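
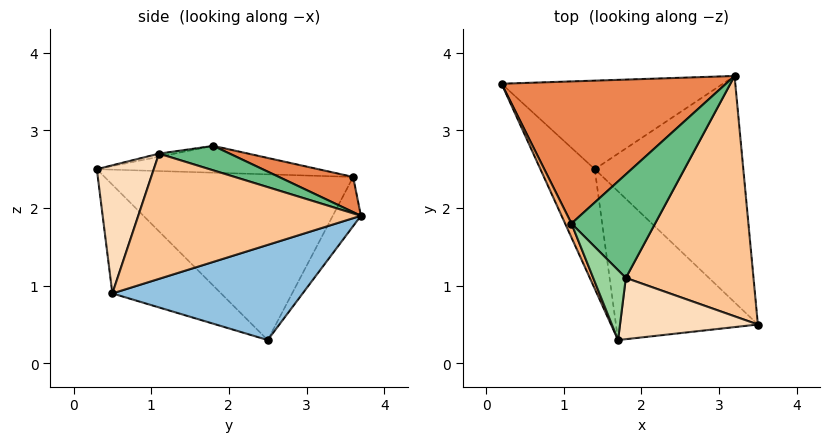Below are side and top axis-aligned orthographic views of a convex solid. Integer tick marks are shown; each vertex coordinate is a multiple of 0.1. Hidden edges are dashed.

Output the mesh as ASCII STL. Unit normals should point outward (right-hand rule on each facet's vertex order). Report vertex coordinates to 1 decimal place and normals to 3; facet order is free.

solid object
 facet normal -0.114 0.852 -0.511
  outer loop
   vertex 1.4 2.5 0.3
   vertex 0.2 3.6 2.4
   vertex 3.2 3.7 1.9
  endloop
 endfacet
 facet normal 0.515 0.299 -0.803
  outer loop
   vertex 1.4 2.5 0.3
   vertex 3.2 3.7 1.9
   vertex 3.5 0.5 0.9
  endloop
 endfacet
 facet normal -0.869 -0.404 -0.285
  outer loop
   vertex 1.7 0.3 2.5
   vertex 0.2 3.6 2.4
   vertex 1.4 2.5 0.3
  endloop
 endfacet
 facet normal -0.457 -0.659 -0.597
  outer loop
   vertex 1.7 0.3 2.5
   vertex 1.4 2.5 0.3
   vertex 3.5 0.5 0.9
  endloop
 endfacet
 facet normal 0.148 0.285 0.947
  outer loop
   vertex 1.1 1.8 2.8
   vertex 3.2 3.7 1.9
   vertex 0.2 3.6 2.4
  endloop
 endfacet
 facet normal -0.892 -0.399 0.211
  outer loop
   vertex 1.1 1.8 2.8
   vertex 0.2 3.6 2.4
   vertex 1.7 0.3 2.5
  endloop
 endfacet
 facet normal 0.692 -0.156 0.705
  outer loop
   vertex 1.8 1.1 2.7
   vertex 3.5 0.5 0.9
   vertex 3.2 3.7 1.9
  endloop
 endfacet
 facet normal 0.658 -0.259 0.707
  outer loop
   vertex 1.8 1.1 2.7
   vertex 1.7 0.3 2.5
   vertex 3.5 0.5 0.9
  endloop
 endfacet
 facet normal 0.278 0.142 0.950
  outer loop
   vertex 1.8 1.1 2.7
   vertex 3.2 3.7 1.9
   vertex 1.1 1.8 2.8
  endloop
 endfacet
 facet normal -0.092 -0.231 0.969
  outer loop
   vertex 1.8 1.1 2.7
   vertex 1.1 1.8 2.8
   vertex 1.7 0.3 2.5
  endloop
 endfacet
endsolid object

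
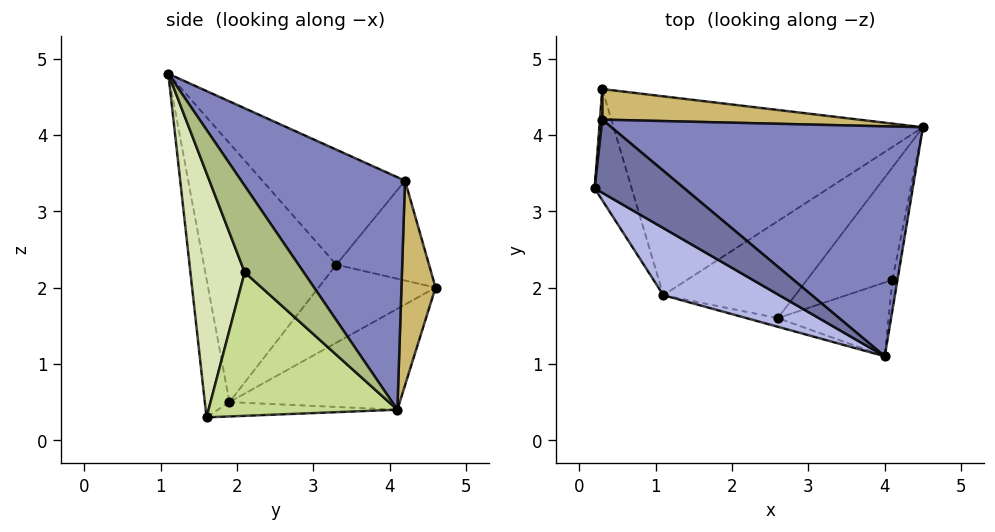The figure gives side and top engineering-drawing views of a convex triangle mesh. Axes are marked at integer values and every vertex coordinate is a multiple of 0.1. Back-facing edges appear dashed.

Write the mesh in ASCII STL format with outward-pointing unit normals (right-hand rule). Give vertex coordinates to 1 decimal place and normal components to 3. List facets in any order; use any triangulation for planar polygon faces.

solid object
 facet normal -0.657 -0.553 0.512
  outer loop
   vertex 0.3 4.2 3.4
   vertex 0.2 3.3 2.3
   vertex 4.0 1.1 4.8
  endloop
 endfacet
 facet normal 0.407 0.732 0.546
  outer loop
   vertex 0.3 4.2 3.4
   vertex 4.0 1.1 4.8
   vertex 4.5 4.1 0.4
  endloop
 endfacet
 facet normal -0.107 0.121 -0.987
  outer loop
   vertex 1.1 1.9 0.5
   vertex 4.5 4.1 0.4
   vertex 2.6 1.6 0.3
  endloop
 endfacet
 facet normal -0.610 -0.744 0.273
  outer loop
   vertex 1.1 1.9 0.5
   vertex 4.0 1.1 4.8
   vertex 0.2 3.3 2.3
  endloop
 endfacet
 facet normal -0.202 -0.978 -0.046
  outer loop
   vertex 1.1 1.9 0.5
   vertex 2.6 1.6 0.3
   vertex 4.0 1.1 4.8
  endloop
 endfacet
 facet normal 0.968 -0.245 -0.057
  outer loop
   vertex 4.1 2.1 2.2
   vertex 4.5 4.1 0.4
   vertex 4.0 1.1 4.8
  endloop
 endfacet
 facet normal 0.726 -0.535 -0.433
  outer loop
   vertex 4.1 2.1 2.2
   vertex 2.6 1.6 0.3
   vertex 4.5 4.1 0.4
  endloop
 endfacet
 facet normal 0.594 -0.759 -0.269
  outer loop
   vertex 4.1 2.1 2.2
   vertex 4.0 1.1 4.8
   vertex 2.6 1.6 0.3
  endloop
 endfacet
 facet normal -0.996 0.082 0.023
  outer loop
   vertex 0.3 4.6 2.0
   vertex 0.2 3.3 2.3
   vertex 0.3 4.2 3.4
  endloop
 endfacet
 facet normal 0.214 0.939 0.268
  outer loop
   vertex 0.3 4.6 2.0
   vertex 0.3 4.2 3.4
   vertex 4.5 4.1 0.4
  endloop
 endfacet
 facet normal -0.903 -0.029 -0.429
  outer loop
   vertex 0.3 4.6 2.0
   vertex 1.1 1.9 0.5
   vertex 0.2 3.3 2.3
  endloop
 endfacet
 facet normal -0.284 0.400 -0.871
  outer loop
   vertex 0.3 4.6 2.0
   vertex 4.5 4.1 0.4
   vertex 1.1 1.9 0.5
  endloop
 endfacet
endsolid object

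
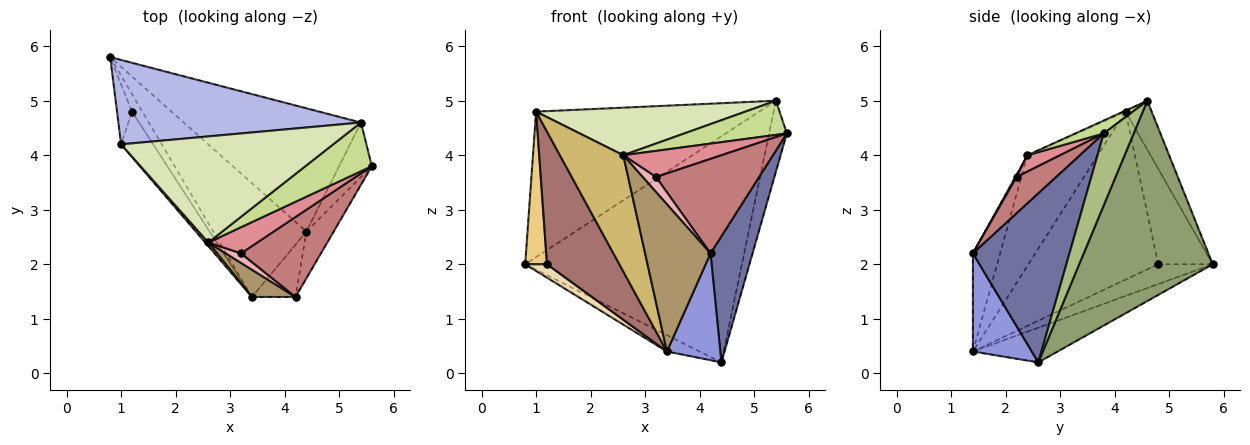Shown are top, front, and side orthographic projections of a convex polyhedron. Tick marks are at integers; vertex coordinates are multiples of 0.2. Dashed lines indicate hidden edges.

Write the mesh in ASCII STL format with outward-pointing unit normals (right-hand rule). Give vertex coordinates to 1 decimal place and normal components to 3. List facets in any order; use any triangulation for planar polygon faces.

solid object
 facet normal 0.907 -0.395 -0.146
  outer loop
   vertex 4.4 2.6 0.2
   vertex 5.6 3.8 4.4
   vertex 4.2 1.4 2.2
  endloop
 endfacet
 facet normal -0.346 0.133 -0.929
  outer loop
   vertex 3.4 1.4 0.4
   vertex 0.8 5.8 2.0
   vertex 4.4 2.6 0.2
  endloop
 endfacet
 facet normal 0.703 -0.638 -0.313
  outer loop
   vertex 3.4 1.4 0.4
   vertex 4.4 2.6 0.2
   vertex 4.2 1.4 2.2
  endloop
 endfacet
 facet normal -0.101 0.861 0.499
  outer loop
   vertex 5.4 4.6 5.0
   vertex 0.8 5.8 2.0
   vertex 1.0 4.2 4.8
  endloop
 endfacet
 facet normal 0.476 0.772 -0.421
  outer loop
   vertex 5.4 4.6 5.0
   vertex 4.4 2.6 0.2
   vertex 0.8 5.8 2.0
  endloop
 endfacet
 facet normal 0.802 0.474 -0.364
  outer loop
   vertex 5.4 4.6 5.0
   vertex 5.6 3.8 4.4
   vertex 4.4 2.6 0.2
  endloop
 endfacet
 facet normal 0.157 -0.567 0.809
  outer loop
   vertex 2.6 2.4 4.0
   vertex 5.6 3.8 4.4
   vertex 5.4 4.6 5.0
  endloop
 endfacet
 facet normal -0.004 -0.409 0.912
  outer loop
   vertex 2.6 2.4 4.0
   vertex 5.4 4.6 5.0
   vertex 1.0 4.2 4.8
  endloop
 endfacet
 facet normal -0.379 -0.910 0.168
  outer loop
   vertex 2.6 2.4 4.0
   vertex 3.4 1.4 0.4
   vertex 4.2 1.4 2.2
  endloop
 endfacet
 facet normal -0.743 -0.669 0.021
  outer loop
   vertex 2.6 2.4 4.0
   vertex 1.0 4.2 4.8
   vertex 3.4 1.4 0.4
  endloop
 endfacet
 facet normal -0.919 -0.367 -0.144
  outer loop
   vertex 1.2 4.8 2.0
   vertex 1.0 4.2 4.8
   vertex 0.8 5.8 2.0
  endloop
 endfacet
 facet normal -0.835 -0.334 -0.438
  outer loop
   vertex 1.2 4.8 2.0
   vertex 0.8 5.8 2.0
   vertex 3.4 1.4 0.4
  endloop
 endfacet
 facet normal -0.862 -0.480 -0.164
  outer loop
   vertex 1.2 4.8 2.0
   vertex 3.4 1.4 0.4
   vertex 1.0 4.2 4.8
  endloop
 endfacet
 facet normal 0.282 -0.732 0.620
  outer loop
   vertex 3.2 2.2 3.6
   vertex 4.2 1.4 2.2
   vertex 5.6 3.8 4.4
  endloop
 endfacet
 facet normal 0.229 -0.688 0.688
  outer loop
   vertex 3.2 2.2 3.6
   vertex 5.6 3.8 4.4
   vertex 2.6 2.4 4.0
  endloop
 endfacet
 facet normal 0.076 -0.841 0.535
  outer loop
   vertex 3.2 2.2 3.6
   vertex 2.6 2.4 4.0
   vertex 4.2 1.4 2.2
  endloop
 endfacet
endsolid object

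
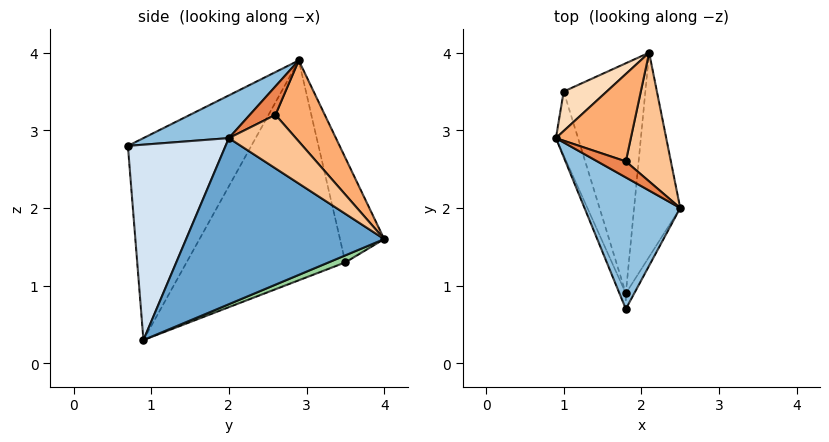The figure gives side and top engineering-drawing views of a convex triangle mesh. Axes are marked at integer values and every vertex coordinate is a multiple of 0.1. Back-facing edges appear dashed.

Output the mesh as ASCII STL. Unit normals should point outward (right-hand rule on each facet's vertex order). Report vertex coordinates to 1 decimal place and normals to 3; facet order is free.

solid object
 facet normal 0.963 0.019 -0.267
  outer loop
   vertex 1.8 0.9 0.3
   vertex 2.1 4.0 1.6
   vertex 2.5 2.0 2.9
  endloop
 endfacet
 facet normal 0.392 -0.278 0.877
  outer loop
   vertex 1.8 0.7 2.8
   vertex 2.5 2.0 2.9
   vertex 0.9 2.9 3.9
  endloop
 endfacet
 facet normal -0.930 -0.366 -0.029
  outer loop
   vertex 1.8 0.7 2.8
   vertex 0.9 2.9 3.9
   vertex 1.8 0.9 0.3
  endloop
 endfacet
 facet normal 0.881 -0.472 -0.038
  outer loop
   vertex 1.8 0.7 2.8
   vertex 1.8 0.9 0.3
   vertex 2.5 2.0 2.9
  endloop
 endfacet
 facet normal 0.640 0.426 0.640
  outer loop
   vertex 1.8 2.6 3.2
   vertex 0.9 2.9 3.9
   vertex 2.5 2.0 2.9
  endloop
 endfacet
 facet normal 0.624 0.526 0.577
  outer loop
   vertex 1.8 2.6 3.2
   vertex 2.1 4.0 1.6
   vertex 0.9 2.9 3.9
  endloop
 endfacet
 facet normal 0.665 0.496 0.559
  outer loop
   vertex 1.8 2.6 3.2
   vertex 2.5 2.0 2.9
   vertex 2.1 4.0 1.6
  endloop
 endfacet
 facet normal -0.448 0.875 0.185
  outer loop
   vertex 1.0 3.5 1.3
   vertex 0.9 2.9 3.9
   vertex 2.1 4.0 1.6
  endloop
 endfacet
 facet normal -0.961 -0.259 -0.097
  outer loop
   vertex 1.0 3.5 1.3
   vertex 1.8 0.9 0.3
   vertex 0.9 2.9 3.9
  endloop
 endfacet
 facet normal 0.079 0.379 -0.922
  outer loop
   vertex 1.0 3.5 1.3
   vertex 2.1 4.0 1.6
   vertex 1.8 0.9 0.3
  endloop
 endfacet
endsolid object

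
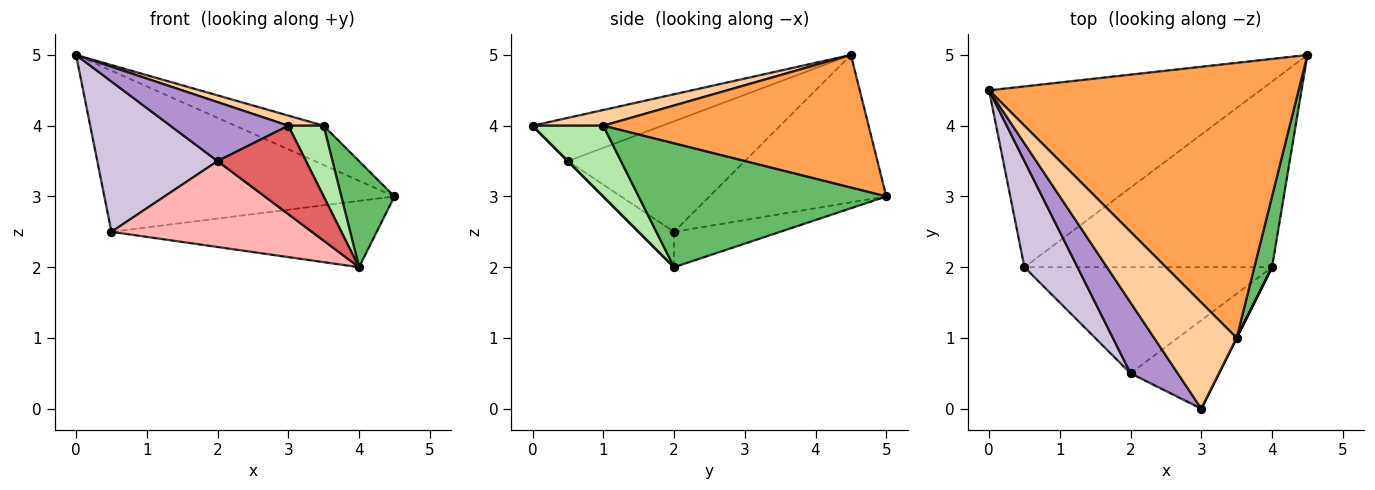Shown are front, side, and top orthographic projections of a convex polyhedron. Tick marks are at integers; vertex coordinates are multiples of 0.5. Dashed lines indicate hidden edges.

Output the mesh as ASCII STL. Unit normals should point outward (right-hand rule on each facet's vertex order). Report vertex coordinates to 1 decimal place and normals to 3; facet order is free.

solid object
 facet normal -0.376 0.617 -0.692
  outer loop
   vertex 0.5 2.0 2.5
   vertex 0.0 4.5 5.0
   vertex 4.5 5.0 3.0
  endloop
 endfacet
 facet normal -0.133 0.333 -0.933
  outer loop
   vertex 0.5 2.0 2.5
   vertex 4.5 5.0 3.0
   vertex 4.0 2.0 2.0
  endloop
 endfacet
 facet normal 0.391 0.130 0.911
  outer loop
   vertex 3.5 1.0 4.0
   vertex 4.5 5.0 3.0
   vertex 0.0 4.5 5.0
  endloop
 endfacet
 facet normal 0.186 -0.093 0.978
  outer loop
   vertex 3.5 1.0 4.0
   vertex 0.0 4.5 5.0
   vertex 3.0 0.0 4.0
  endloop
 endfacet
 facet normal 0.968 -0.208 0.138
  outer loop
   vertex 3.5 1.0 4.0
   vertex 4.0 2.0 2.0
   vertex 4.5 5.0 3.0
  endloop
 endfacet
 facet normal 0.894 -0.447 0.000
  outer loop
   vertex 3.5 1.0 4.0
   vertex 3.0 0.0 4.0
   vertex 4.0 2.0 2.0
  endloop
 endfacet
 facet normal 0.000 -0.707 -0.707
  outer loop
   vertex 2.0 0.5 3.5
   vertex 4.0 2.0 2.0
   vertex 3.0 0.0 4.0
  endloop
 endfacet
 facet normal -0.110 -0.625 -0.772
  outer loop
   vertex 2.0 0.5 3.5
   vertex 0.5 2.0 2.5
   vertex 4.0 2.0 2.0
  endloop
 endfacet
 facet normal -0.576 -0.523 0.628
  outer loop
   vertex 2.0 0.5 3.5
   vertex 3.0 0.0 4.0
   vertex 0.0 4.5 5.0
  endloop
 endfacet
 facet normal -0.769 -0.523 0.369
  outer loop
   vertex 2.0 0.5 3.5
   vertex 0.0 4.5 5.0
   vertex 0.5 2.0 2.5
  endloop
 endfacet
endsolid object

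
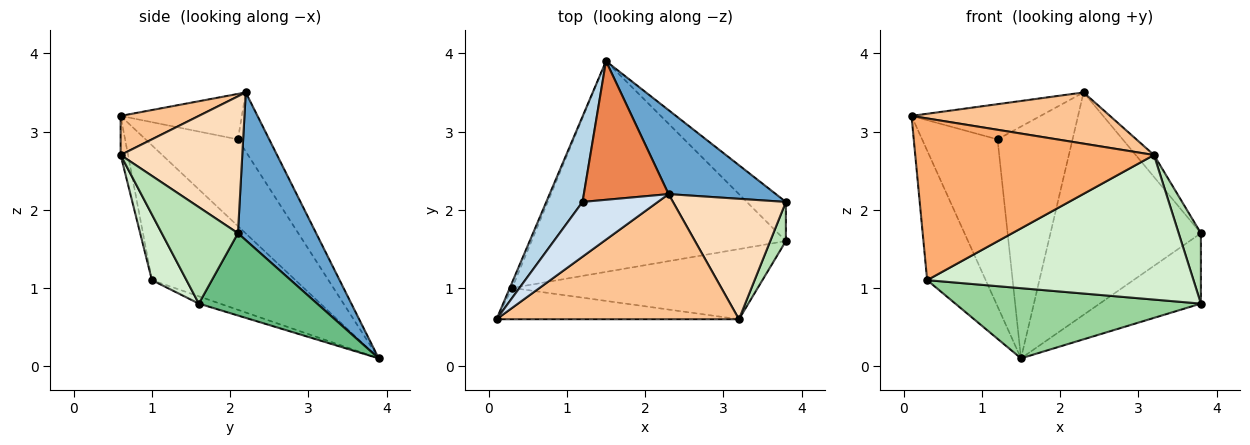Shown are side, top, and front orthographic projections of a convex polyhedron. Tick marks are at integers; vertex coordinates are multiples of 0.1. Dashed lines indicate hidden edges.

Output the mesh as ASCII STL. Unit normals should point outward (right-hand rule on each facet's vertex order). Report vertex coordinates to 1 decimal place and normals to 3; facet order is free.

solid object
 facet normal 0.437 0.841 0.318
  outer loop
   vertex 2.3 2.2 3.5
   vertex 3.8 2.1 1.7
   vertex 1.5 3.9 0.1
  endloop
 endfacet
 facet normal -0.926 0.378 -0.016
  outer loop
   vertex 0.3 1.0 1.1
   vertex 0.1 0.6 3.2
   vertex 1.5 3.9 0.1
  endloop
 endfacet
 facet normal -0.737 0.602 0.308
  outer loop
   vertex 1.2 2.1 2.9
   vertex 1.5 3.9 0.1
   vertex 0.1 0.6 3.2
  endloop
 endfacet
 facet normal -0.453 0.482 0.750
  outer loop
   vertex 1.2 2.1 2.9
   vertex 0.1 0.6 3.2
   vertex 2.3 2.2 3.5
  endloop
 endfacet
 facet normal -0.337 0.808 0.483
  outer loop
   vertex 1.2 2.1 2.9
   vertex 2.3 2.2 3.5
   vertex 1.5 3.9 0.1
  endloop
 endfacet
 facet normal -0.031 -0.981 -0.190
  outer loop
   vertex 3.2 0.6 2.7
   vertex 0.1 0.6 3.2
   vertex 0.3 1.0 1.1
  endloop
 endfacet
 facet normal 0.148 -0.375 0.915
  outer loop
   vertex 3.2 0.6 2.7
   vertex 2.3 2.2 3.5
   vertex 0.1 0.6 3.2
  endloop
 endfacet
 facet normal 0.766 0.115 0.632
  outer loop
   vertex 3.2 0.6 2.7
   vertex 3.8 2.1 1.7
   vertex 2.3 2.2 3.5
  endloop
 endfacet
 facet normal 0.715 0.611 -0.340
  outer loop
   vertex 3.8 1.6 0.8
   vertex 1.5 3.9 0.1
   vertex 3.8 2.1 1.7
  endloop
 endfacet
 facet normal -0.027 -0.316 -0.948
  outer loop
   vertex 3.8 1.6 0.8
   vertex 0.3 1.0 1.1
   vertex 1.5 3.9 0.1
  endloop
 endfacet
 facet normal 0.949 -0.277 0.154
  outer loop
   vertex 3.8 1.6 0.8
   vertex 3.8 2.1 1.7
   vertex 3.2 0.6 2.7
  endloop
 endfacet
 facet normal 0.116 -0.894 -0.434
  outer loop
   vertex 3.8 1.6 0.8
   vertex 3.2 0.6 2.7
   vertex 0.3 1.0 1.1
  endloop
 endfacet
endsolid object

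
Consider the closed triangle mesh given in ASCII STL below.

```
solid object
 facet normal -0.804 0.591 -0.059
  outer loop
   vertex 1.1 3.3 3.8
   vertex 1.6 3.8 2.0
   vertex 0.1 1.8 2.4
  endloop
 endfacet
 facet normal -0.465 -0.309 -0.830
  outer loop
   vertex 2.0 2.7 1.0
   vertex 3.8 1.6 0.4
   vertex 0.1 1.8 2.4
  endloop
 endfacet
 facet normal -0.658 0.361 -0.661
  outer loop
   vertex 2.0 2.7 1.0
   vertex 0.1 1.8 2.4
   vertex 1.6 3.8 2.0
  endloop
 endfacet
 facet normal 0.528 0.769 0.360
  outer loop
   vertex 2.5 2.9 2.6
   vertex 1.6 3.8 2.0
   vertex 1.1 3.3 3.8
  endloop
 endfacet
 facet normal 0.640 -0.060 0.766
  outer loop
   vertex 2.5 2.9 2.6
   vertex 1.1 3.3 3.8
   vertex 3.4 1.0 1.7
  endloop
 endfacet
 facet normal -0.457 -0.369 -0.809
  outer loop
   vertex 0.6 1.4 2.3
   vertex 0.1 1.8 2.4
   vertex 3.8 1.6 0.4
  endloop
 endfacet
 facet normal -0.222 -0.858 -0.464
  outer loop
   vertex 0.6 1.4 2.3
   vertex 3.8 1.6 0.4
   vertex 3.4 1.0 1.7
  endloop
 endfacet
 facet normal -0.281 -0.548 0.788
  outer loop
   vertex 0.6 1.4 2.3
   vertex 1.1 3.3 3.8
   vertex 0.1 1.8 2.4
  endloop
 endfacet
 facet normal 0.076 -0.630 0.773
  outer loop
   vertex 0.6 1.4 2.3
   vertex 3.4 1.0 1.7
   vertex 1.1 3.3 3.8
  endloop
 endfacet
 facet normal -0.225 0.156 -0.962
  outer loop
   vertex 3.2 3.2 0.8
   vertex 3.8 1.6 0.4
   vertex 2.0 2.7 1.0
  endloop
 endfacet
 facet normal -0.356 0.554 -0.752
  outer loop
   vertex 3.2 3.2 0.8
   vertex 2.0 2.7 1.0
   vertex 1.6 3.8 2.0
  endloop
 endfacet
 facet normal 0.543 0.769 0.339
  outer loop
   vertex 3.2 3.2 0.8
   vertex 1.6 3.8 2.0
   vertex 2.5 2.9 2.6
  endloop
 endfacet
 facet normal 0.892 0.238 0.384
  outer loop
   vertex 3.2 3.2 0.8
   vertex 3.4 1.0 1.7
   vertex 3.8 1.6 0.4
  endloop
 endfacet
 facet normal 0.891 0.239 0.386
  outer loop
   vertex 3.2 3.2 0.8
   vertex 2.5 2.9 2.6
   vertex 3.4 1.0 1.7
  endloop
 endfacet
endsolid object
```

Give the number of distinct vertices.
9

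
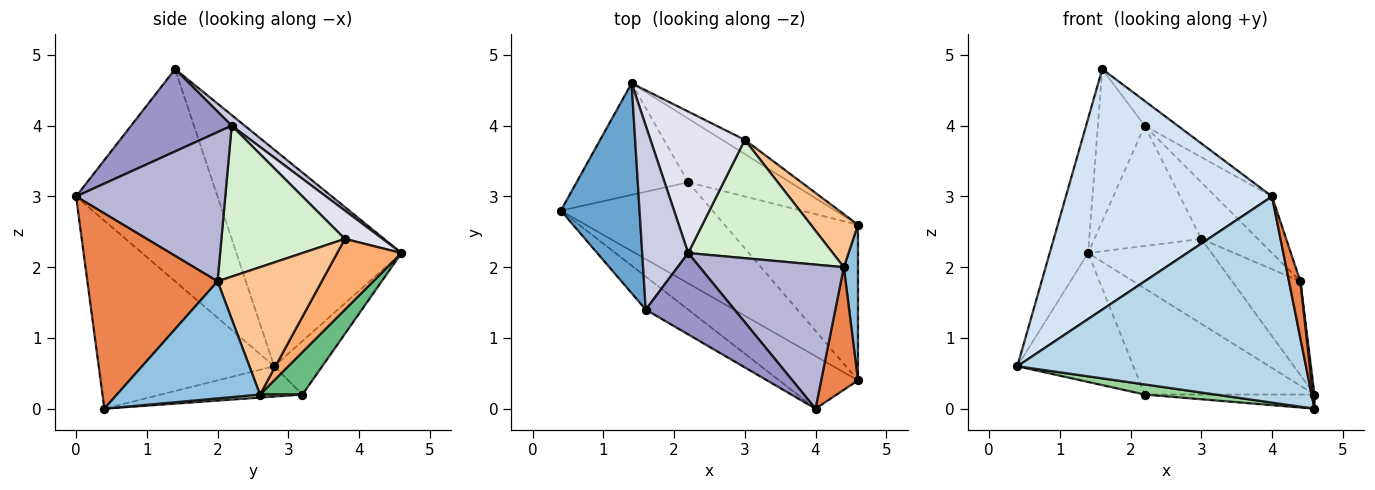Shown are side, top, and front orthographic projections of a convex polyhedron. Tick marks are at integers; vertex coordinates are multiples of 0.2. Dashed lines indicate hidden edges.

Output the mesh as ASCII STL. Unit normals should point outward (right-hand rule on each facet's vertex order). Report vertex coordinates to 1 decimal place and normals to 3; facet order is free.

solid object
 facet normal -0.918 0.214 0.334
  outer loop
   vertex 1.6 1.4 4.8
   vertex 1.4 4.6 2.2
   vertex 0.4 2.8 0.6
  endloop
 endfacet
 facet normal 0.993 -0.011 0.120
  outer loop
   vertex 4.6 2.6 0.2
   vertex 4.4 2.0 1.8
   vertex 4.6 0.4 0.0
  endloop
 endfacet
 facet normal -0.508 -0.835 -0.213
  outer loop
   vertex 4.0 0.0 3.0
   vertex 0.4 2.8 0.6
   vertex 4.6 0.4 0.0
  endloop
 endfacet
 facet normal -0.562 -0.819 -0.112
  outer loop
   vertex 4.0 0.0 3.0
   vertex 1.6 1.4 4.8
   vertex 0.4 2.8 0.6
  endloop
 endfacet
 facet normal 0.979 -0.085 0.184
  outer loop
   vertex 4.0 0.0 3.0
   vertex 4.6 0.4 0.0
   vertex 4.4 2.0 1.8
  endloop
 endfacet
 facet normal 0.457 0.877 -0.146
  outer loop
   vertex 3.0 3.8 2.4
   vertex 4.6 2.6 0.2
   vertex 1.4 4.6 2.2
  endloop
 endfacet
 facet normal 0.799 0.523 0.296
  outer loop
   vertex 3.0 3.8 2.4
   vertex 4.4 2.0 1.8
   vertex 4.6 2.6 0.2
  endloop
 endfacet
 facet normal -0.299 0.721 -0.625
  outer loop
   vertex 2.2 3.2 0.2
   vertex 0.4 2.8 0.6
   vertex 1.4 4.6 2.2
  endloop
 endfacet
 facet normal 0.210 0.838 -0.503
  outer loop
   vertex 2.2 3.2 0.2
   vertex 1.4 4.6 2.2
   vertex 4.6 2.6 0.2
  endloop
 endfacet
 facet normal -0.195 -0.098 -0.976
  outer loop
   vertex 2.2 3.2 0.2
   vertex 4.6 0.4 0.0
   vertex 0.4 2.8 0.6
  endloop
 endfacet
 facet normal 0.023 0.091 -0.996
  outer loop
   vertex 2.2 3.2 0.2
   vertex 4.6 2.6 0.2
   vertex 4.6 0.4 0.0
  endloop
 endfacet
 facet normal 0.685 0.314 0.657
  outer loop
   vertex 2.2 2.2 4.0
   vertex 4.4 2.0 1.8
   vertex 3.0 3.8 2.4
  endloop
 endfacet
 facet normal 0.664 0.218 0.716
  outer loop
   vertex 2.2 2.2 4.0
   vertex 1.6 1.4 4.8
   vertex 4.0 0.0 3.0
  endloop
 endfacet
 facet normal 0.694 0.263 0.670
  outer loop
   vertex 2.2 2.2 4.0
   vertex 4.0 0.0 3.0
   vertex 4.4 2.0 1.8
  endloop
 endfacet
 facet normal 0.175 0.627 0.759
  outer loop
   vertex 2.2 2.2 4.0
   vertex 1.4 4.6 2.2
   vertex 1.6 1.4 4.8
  endloop
 endfacet
 facet normal 0.223 0.631 0.743
  outer loop
   vertex 2.2 2.2 4.0
   vertex 3.0 3.8 2.4
   vertex 1.4 4.6 2.2
  endloop
 endfacet
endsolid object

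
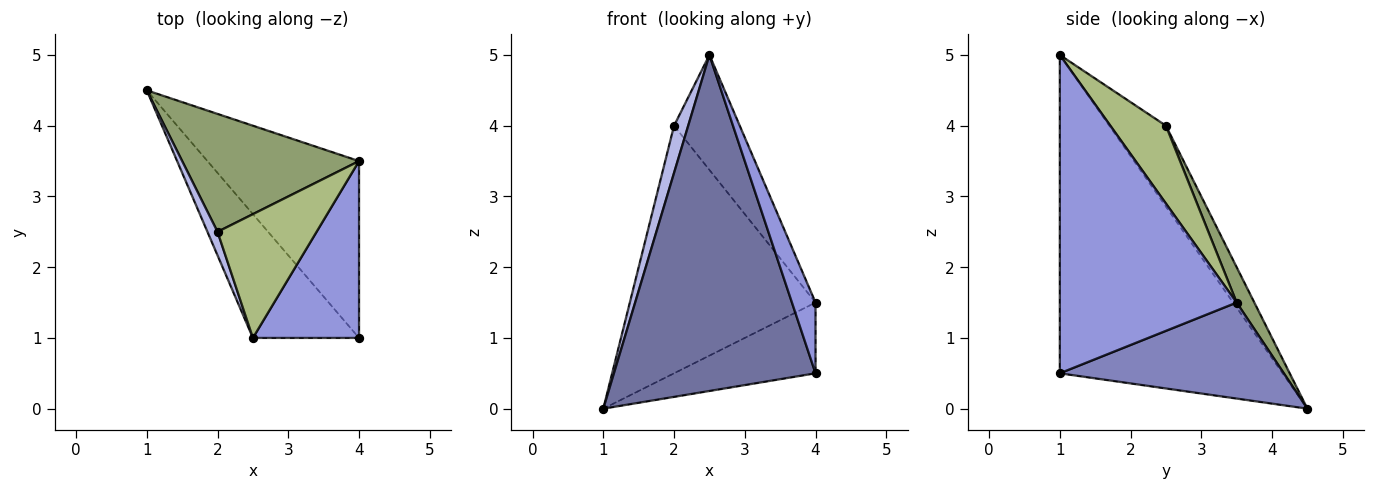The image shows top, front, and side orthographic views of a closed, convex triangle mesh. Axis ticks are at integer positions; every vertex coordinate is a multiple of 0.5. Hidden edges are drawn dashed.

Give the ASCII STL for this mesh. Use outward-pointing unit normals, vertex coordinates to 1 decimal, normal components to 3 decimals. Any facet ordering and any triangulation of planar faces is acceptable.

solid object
 facet normal -0.720 -0.651 -0.240
  outer loop
   vertex 2.5 1.0 5.0
   vertex 1.0 4.5 0.0
   vertex 4.0 1.0 0.5
  endloop
 endfacet
 facet normal 0.507 0.320 -0.800
  outer loop
   vertex 4.0 3.5 1.5
   vertex 4.0 1.0 0.5
   vertex 1.0 4.5 0.0
  endloop
 endfacet
 facet normal 0.941 -0.125 0.314
  outer loop
   vertex 4.0 3.5 1.5
   vertex 2.5 1.0 5.0
   vertex 4.0 1.0 0.5
  endloop
 endfacet
 facet normal -0.963 -0.241 0.120
  outer loop
   vertex 2.0 2.5 4.0
   vertex 1.0 4.5 0.0
   vertex 2.5 1.0 5.0
  endloop
 endfacet
 facet normal 0.086 0.900 0.428
  outer loop
   vertex 2.0 2.5 4.0
   vertex 4.0 3.5 1.5
   vertex 1.0 4.5 0.0
  endloop
 endfacet
 facet normal 0.499 0.590 0.635
  outer loop
   vertex 2.0 2.5 4.0
   vertex 2.5 1.0 5.0
   vertex 4.0 3.5 1.5
  endloop
 endfacet
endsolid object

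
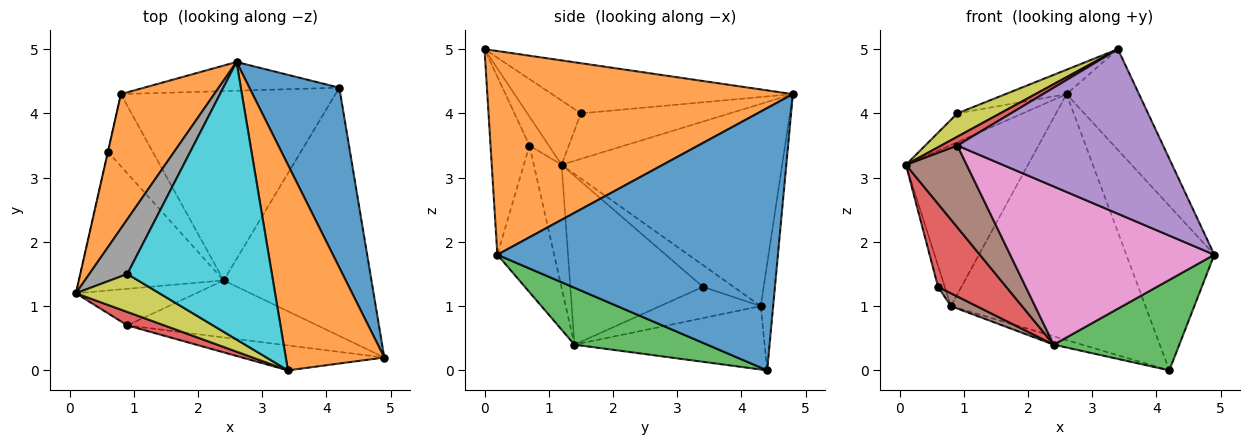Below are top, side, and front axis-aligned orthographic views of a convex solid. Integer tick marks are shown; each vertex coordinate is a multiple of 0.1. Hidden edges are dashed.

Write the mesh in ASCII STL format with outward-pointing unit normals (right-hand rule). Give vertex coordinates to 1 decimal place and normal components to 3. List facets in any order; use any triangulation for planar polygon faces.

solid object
 facet normal 0.907 0.284 0.311
  outer loop
   vertex 4.2 4.4 0.0
   vertex 2.6 4.8 4.3
   vertex 4.9 0.2 1.8
  endloop
 endfacet
 facet normal 0.880 0.209 0.426
  outer loop
   vertex 3.4 0.0 5.0
   vertex 4.9 0.2 1.8
   vertex 2.6 4.8 4.3
  endloop
 endfacet
 facet normal 0.340 -0.322 -0.884
  outer loop
   vertex 2.4 1.4 0.4
   vertex 4.2 4.4 0.0
   vertex 4.9 0.2 1.8
  endloop
 endfacet
 facet normal -0.548 -0.457 0.701
  outer loop
   vertex 0.9 0.7 3.5
   vertex 3.4 0.0 5.0
   vertex 0.1 1.2 3.2
  endloop
 endfacet
 facet normal -0.184 -0.972 -0.147
  outer loop
   vertex 0.9 0.7 3.5
   vertex 4.9 0.2 1.8
   vertex 3.4 0.0 5.0
  endloop
 endfacet
 facet normal -0.385 -0.842 -0.377
  outer loop
   vertex 0.9 0.7 3.5
   vertex 0.1 1.2 3.2
   vertex 2.4 1.4 0.4
  endloop
 endfacet
 facet normal -0.253 -0.910 -0.328
  outer loop
   vertex 0.9 0.7 3.5
   vertex 2.4 1.4 0.4
   vertex 4.9 0.2 1.8
  endloop
 endfacet
 facet normal -0.727 0.319 0.607
  outer loop
   vertex 0.9 1.5 4.0
   vertex 2.6 4.8 4.3
   vertex 0.1 1.2 3.2
  endloop
 endfacet
 facet normal -0.548 -0.438 0.712
  outer loop
   vertex 0.9 1.5 4.0
   vertex 0.1 1.2 3.2
   vertex 3.4 0.0 5.0
  endloop
 endfacet
 facet normal -0.327 0.083 0.941
  outer loop
   vertex 0.9 1.5 4.0
   vertex 3.4 0.0 5.0
   vertex 2.6 4.8 4.3
  endloop
 endfacet
 facet normal -0.283 0.042 -0.958
  outer loop
   vertex 0.8 4.3 1.0
   vertex 4.2 4.4 0.0
   vertex 2.4 1.4 0.4
  endloop
 endfacet
 facet normal -0.811 0.449 0.374
  outer loop
   vertex 0.8 4.3 1.0
   vertex 0.1 1.2 3.2
   vertex 2.6 4.8 4.3
  endloop
 endfacet
 facet normal -0.063 0.991 -0.116
  outer loop
   vertex 0.8 4.3 1.0
   vertex 2.6 4.8 4.3
   vertex 4.2 4.4 0.0
  endloop
 endfacet
 facet normal -0.707 -0.363 -0.607
  outer loop
   vertex 0.6 3.4 1.3
   vertex 2.4 1.4 0.4
   vertex 0.1 1.2 3.2
  endloop
 endfacet
 facet normal -0.977 0.214 -0.009
  outer loop
   vertex 0.6 3.4 1.3
   vertex 0.1 1.2 3.2
   vertex 0.8 4.3 1.0
  endloop
 endfacet
 facet normal -0.566 -0.145 -0.811
  outer loop
   vertex 0.6 3.4 1.3
   vertex 0.8 4.3 1.0
   vertex 2.4 1.4 0.4
  endloop
 endfacet
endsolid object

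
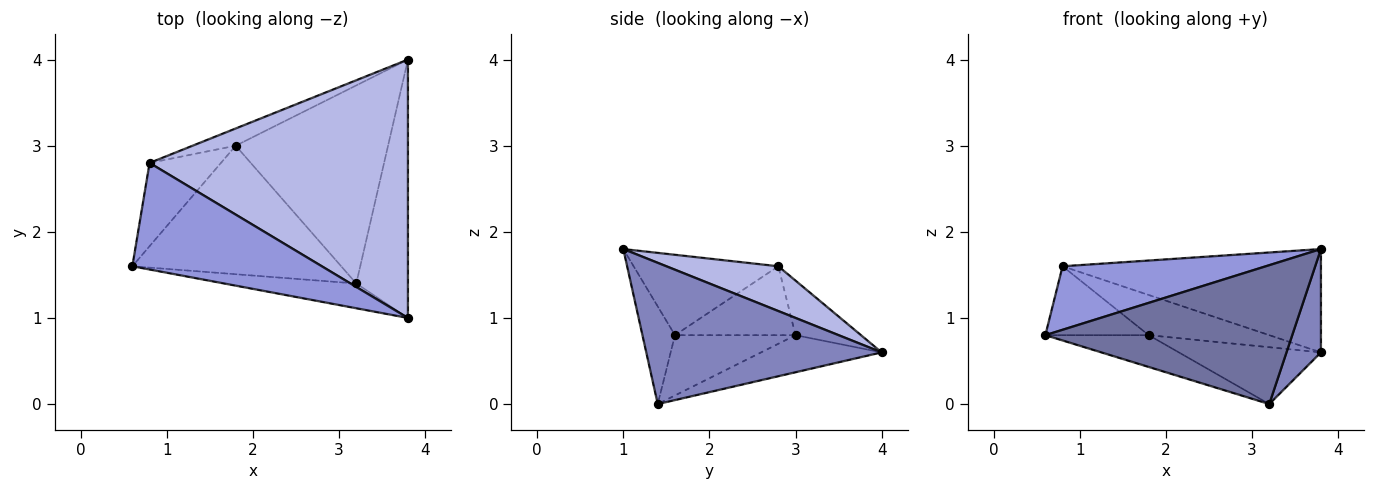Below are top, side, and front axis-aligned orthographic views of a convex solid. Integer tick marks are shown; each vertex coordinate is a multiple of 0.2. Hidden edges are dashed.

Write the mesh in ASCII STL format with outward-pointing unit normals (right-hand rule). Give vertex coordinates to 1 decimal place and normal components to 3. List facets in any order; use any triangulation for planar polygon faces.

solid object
 facet normal -0.129 -0.976 -0.174
  outer loop
   vertex 3.2 1.4 0.0
   vertex 3.8 1.0 1.8
   vertex 0.6 1.6 0.8
  endloop
 endfacet
 facet normal 0.930 -0.136 -0.340
  outer loop
   vertex 3.2 1.4 0.0
   vertex 3.8 4.0 0.6
   vertex 3.8 1.0 1.8
  endloop
 endfacet
 facet normal -0.342 -0.481 0.807
  outer loop
   vertex 0.8 2.8 1.6
   vertex 0.6 1.6 0.8
   vertex 3.8 1.0 1.8
  endloop
 endfacet
 facet normal 0.159 0.367 0.917
  outer loop
   vertex 0.8 2.8 1.6
   vertex 3.8 1.0 1.8
   vertex 3.8 4.0 0.6
  endloop
 endfacet
 facet normal -0.597 0.512 -0.618
  outer loop
   vertex 1.8 3.0 0.8
   vertex 0.6 1.6 0.8
   vertex 0.8 2.8 1.6
  endloop
 endfacet
 facet normal -0.446 0.822 -0.352
  outer loop
   vertex 1.8 3.0 0.8
   vertex 0.8 2.8 1.6
   vertex 3.8 4.0 0.6
  endloop
 endfacet
 facet normal -0.270 0.231 -0.935
  outer loop
   vertex 1.8 3.0 0.8
   vertex 3.2 1.4 0.0
   vertex 0.6 1.6 0.8
  endloop
 endfacet
 facet normal -0.228 0.269 -0.936
  outer loop
   vertex 1.8 3.0 0.8
   vertex 3.8 4.0 0.6
   vertex 3.2 1.4 0.0
  endloop
 endfacet
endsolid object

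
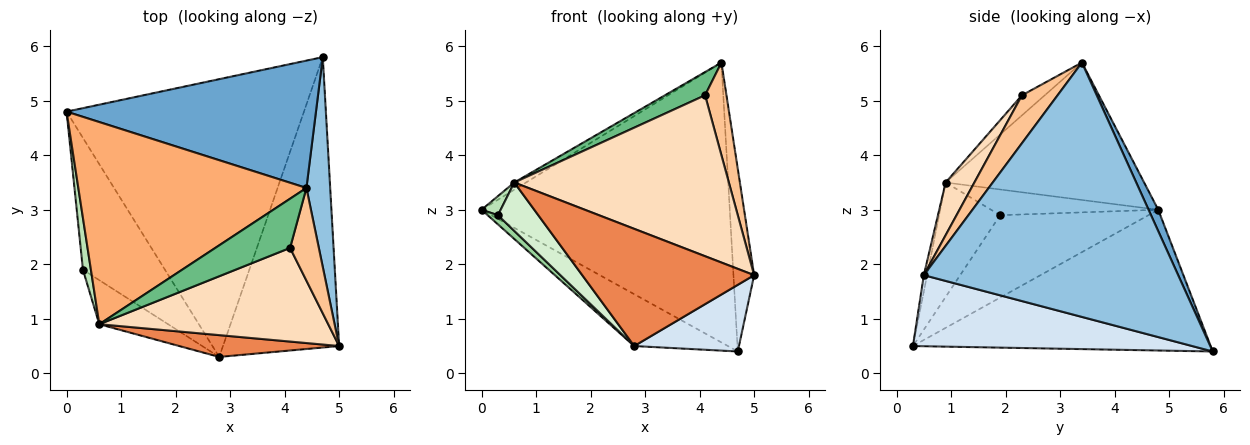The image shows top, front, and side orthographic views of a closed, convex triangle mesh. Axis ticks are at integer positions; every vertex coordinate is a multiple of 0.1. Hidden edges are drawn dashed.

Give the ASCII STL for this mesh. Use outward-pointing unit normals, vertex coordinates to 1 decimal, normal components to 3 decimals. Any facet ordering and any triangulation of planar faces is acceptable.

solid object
 facet normal 0.035 0.910 0.414
  outer loop
   vertex 4.4 3.4 5.7
   vertex 4.7 5.8 0.4
   vertex 0.0 4.8 3.0
  endloop
 endfacet
 facet normal 0.992 0.081 0.093
  outer loop
   vertex 4.4 3.4 5.7
   vertex 5.0 0.5 1.8
   vertex 4.7 5.8 0.4
  endloop
 endfacet
 facet normal -0.504 0.159 -0.849
  outer loop
   vertex 2.8 0.3 0.5
   vertex 0.0 4.8 3.0
   vertex 4.7 5.8 0.4
  endloop
 endfacet
 facet normal 0.512 -0.192 -0.837
  outer loop
   vertex 2.8 0.3 0.5
   vertex 4.7 5.8 0.4
   vertex 5.0 0.5 1.8
  endloop
 endfacet
 facet normal -0.019 -0.983 0.183
  outer loop
   vertex 0.6 0.9 3.5
   vertex 2.8 0.3 0.5
   vertex 5.0 0.5 1.8
  endloop
 endfacet
 facet normal -0.516 0.030 0.856
  outer loop
   vertex 0.6 0.9 3.5
   vertex 4.4 3.4 5.7
   vertex 0.0 4.8 3.0
  endloop
 endfacet
 facet normal 0.762 -0.457 0.457
  outer loop
   vertex 4.1 2.3 5.1
   vertex 5.0 0.5 1.8
   vertex 4.4 3.4 5.7
  endloop
 endfacet
 facet normal 0.115 -0.859 0.500
  outer loop
   vertex 4.1 2.3 5.1
   vertex 0.6 0.9 3.5
   vertex 5.0 0.5 1.8
  endloop
 endfacet
 facet normal -0.236 -0.415 0.879
  outer loop
   vertex 4.1 2.3 5.1
   vertex 4.4 3.4 5.7
   vertex 0.6 0.9 3.5
  endloop
 endfacet
 facet normal -0.708 -0.049 -0.705
  outer loop
   vertex 0.3 1.9 2.9
   vertex 0.0 4.8 3.0
   vertex 2.8 0.3 0.5
  endloop
 endfacet
 facet normal -0.950 -0.108 0.294
  outer loop
   vertex 0.3 1.9 2.9
   vertex 0.6 0.9 3.5
   vertex 0.0 4.8 3.0
  endloop
 endfacet
 facet normal -0.746 -0.493 -0.448
  outer loop
   vertex 0.3 1.9 2.9
   vertex 2.8 0.3 0.5
   vertex 0.6 0.9 3.5
  endloop
 endfacet
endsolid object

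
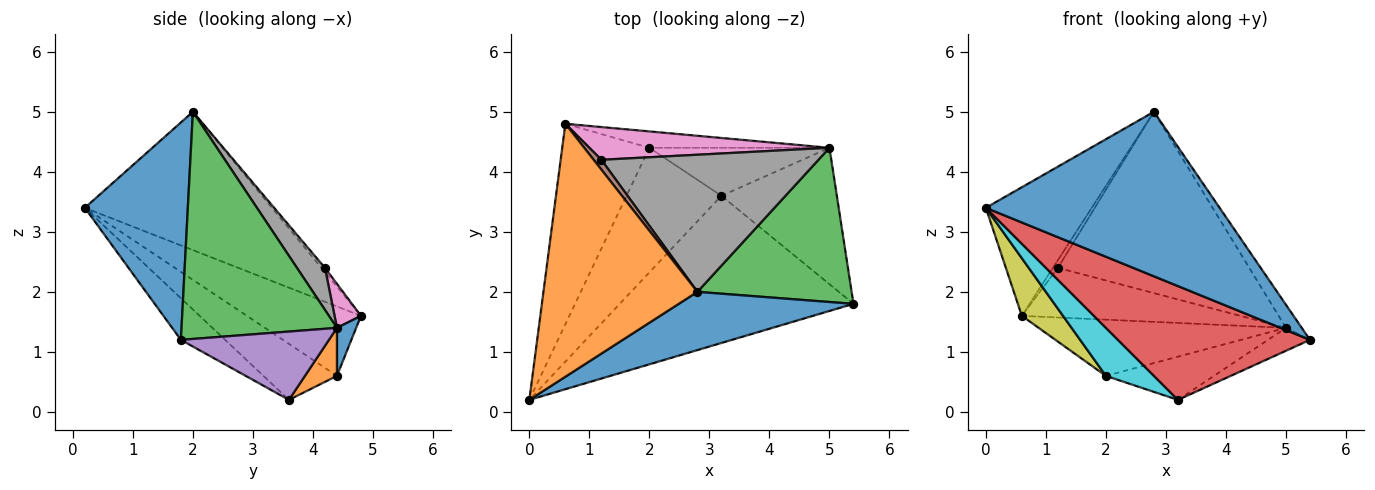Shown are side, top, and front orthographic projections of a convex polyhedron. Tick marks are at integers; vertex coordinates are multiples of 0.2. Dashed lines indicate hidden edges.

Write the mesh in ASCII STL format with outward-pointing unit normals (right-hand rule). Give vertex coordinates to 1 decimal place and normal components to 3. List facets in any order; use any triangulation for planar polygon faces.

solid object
 facet normal 0.384 -0.871 0.308
  outer loop
   vertex 2.8 2.0 5.0
   vertex 0.0 0.2 3.4
   vertex 5.4 1.8 1.2
  endloop
 endfacet
 facet normal -0.625 0.354 0.696
  outer loop
   vertex 2.8 2.0 5.0
   vertex 0.6 4.8 1.6
   vertex 0.0 0.2 3.4
  endloop
 endfacet
 facet normal 0.824 0.084 0.560
  outer loop
   vertex 5.0 4.4 1.4
   vertex 2.8 2.0 5.0
   vertex 5.4 1.8 1.2
  endloop
 endfacet
 facet normal -0.140 -0.606 -0.783
  outer loop
   vertex 3.2 3.6 0.2
   vertex 5.4 1.8 1.2
   vertex 0.0 0.2 3.4
  endloop
 endfacet
 facet normal 0.504 0.143 -0.852
  outer loop
   vertex 3.2 3.6 0.2
   vertex 5.0 4.4 1.4
   vertex 5.4 1.8 1.2
  endloop
 endfacet
 facet normal -0.402 0.562 0.723
  outer loop
   vertex 1.2 4.2 2.4
   vertex 0.6 4.8 1.6
   vertex 2.8 2.0 5.0
  endloop
 endfacet
 facet normal 0.100 0.831 0.548
  outer loop
   vertex 1.2 4.2 2.4
   vertex 5.0 4.4 1.4
   vertex 0.6 4.8 1.6
  endloop
 endfacet
 facet normal 0.116 0.792 0.599
  outer loop
   vertex 1.2 4.2 2.4
   vertex 2.8 2.0 5.0
   vertex 5.0 4.4 1.4
  endloop
 endfacet
 facet normal -0.608 -0.219 -0.763
  outer loop
   vertex 2.0 4.4 0.6
   vertex 0.0 0.2 3.4
   vertex 0.6 4.8 1.6
  endloop
 endfacet
 facet normal -0.482 -0.315 -0.817
  outer loop
   vertex 2.0 4.4 0.6
   vertex 3.2 3.6 0.2
   vertex 0.0 0.2 3.4
  endloop
 endfacet
 facet normal 0.074 0.957 -0.279
  outer loop
   vertex 2.0 4.4 0.6
   vertex 0.6 4.8 1.6
   vertex 5.0 4.4 1.4
  endloop
 endfacet
 facet normal 0.194 0.656 -0.729
  outer loop
   vertex 2.0 4.4 0.6
   vertex 5.0 4.4 1.4
   vertex 3.2 3.6 0.2
  endloop
 endfacet
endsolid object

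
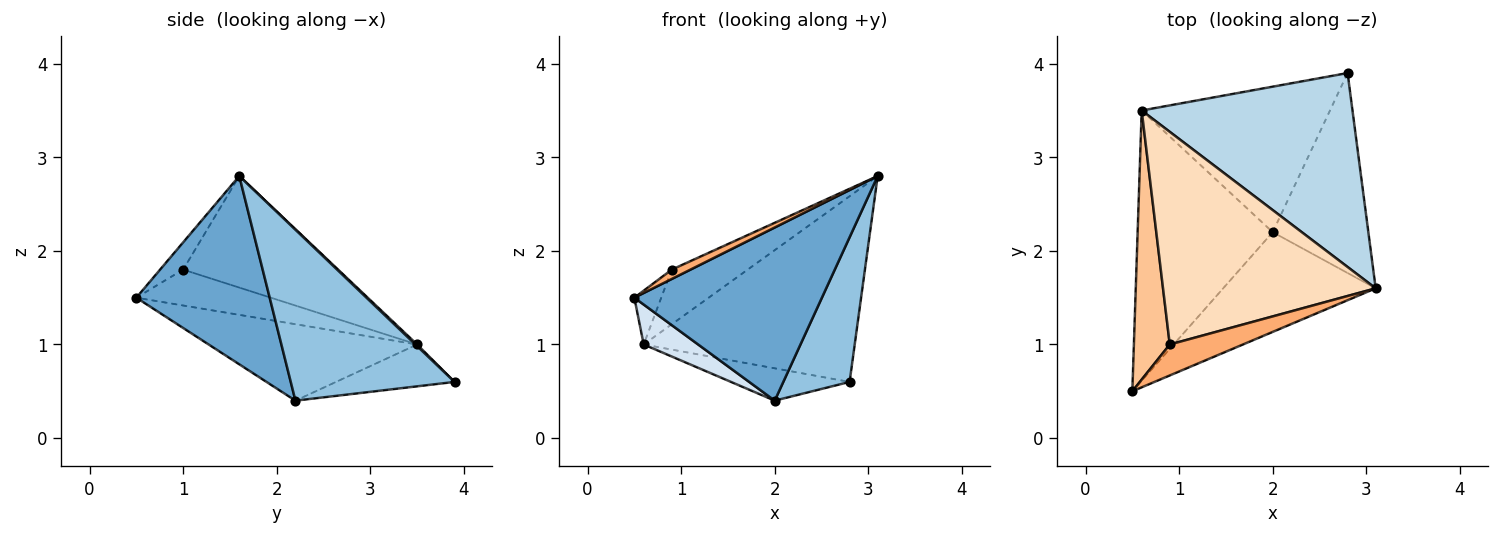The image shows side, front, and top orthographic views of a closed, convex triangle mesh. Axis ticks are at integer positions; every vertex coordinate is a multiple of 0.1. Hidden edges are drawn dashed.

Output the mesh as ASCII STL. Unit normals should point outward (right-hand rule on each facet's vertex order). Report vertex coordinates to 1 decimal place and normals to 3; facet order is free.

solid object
 facet normal 0.525 -0.738 -0.425
  outer loop
   vertex 2.0 2.2 0.4
   vertex 3.1 1.6 2.8
   vertex 0.5 0.5 1.5
  endloop
 endfacet
 facet normal 0.823 -0.333 -0.460
  outer loop
   vertex 2.0 2.2 0.4
   vertex 2.8 3.9 0.6
   vertex 3.1 1.6 2.8
  endloop
 endfacet
 facet normal 0.006 0.692 0.722
  outer loop
   vertex 0.6 3.5 1.0
   vertex 3.1 1.6 2.8
   vertex 2.8 3.9 0.6
  endloop
 endfacet
 facet normal -0.488 -0.128 -0.863
  outer loop
   vertex 0.6 3.5 1.0
   vertex 2.0 2.2 0.4
   vertex 0.5 0.5 1.5
  endloop
 endfacet
 facet normal -0.212 0.212 -0.954
  outer loop
   vertex 0.6 3.5 1.0
   vertex 2.8 3.9 0.6
   vertex 2.0 2.2 0.4
  endloop
 endfacet
 facet normal -0.336 -0.273 0.902
  outer loop
   vertex 0.9 1.0 1.8
   vertex 0.5 0.5 1.5
   vertex 3.1 1.6 2.8
  endloop
 endfacet
 facet normal -0.700 0.140 0.700
  outer loop
   vertex 0.9 1.0 1.8
   vertex 0.6 3.5 1.0
   vertex 0.5 0.5 1.5
  endloop
 endfacet
 facet normal -0.453 0.222 0.863
  outer loop
   vertex 0.9 1.0 1.8
   vertex 3.1 1.6 2.8
   vertex 0.6 3.5 1.0
  endloop
 endfacet
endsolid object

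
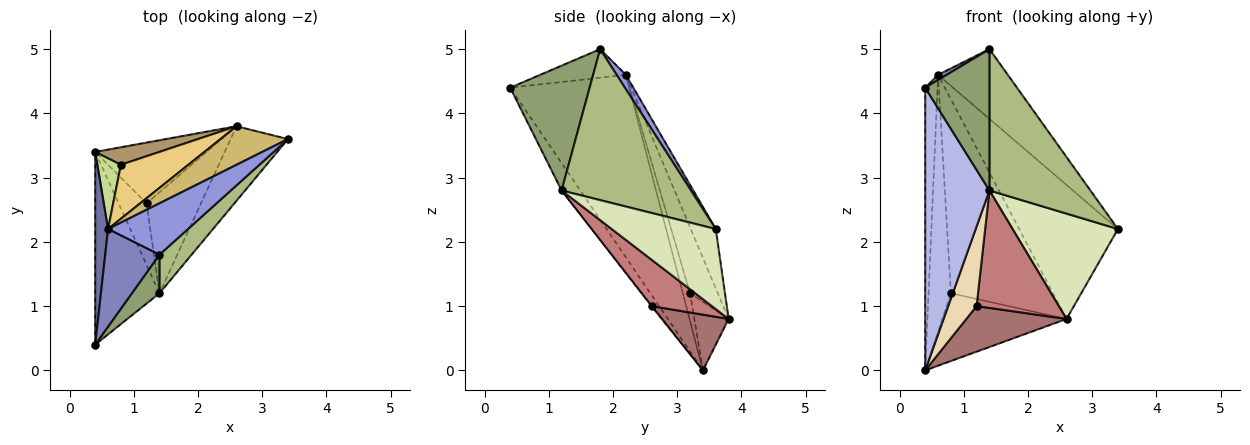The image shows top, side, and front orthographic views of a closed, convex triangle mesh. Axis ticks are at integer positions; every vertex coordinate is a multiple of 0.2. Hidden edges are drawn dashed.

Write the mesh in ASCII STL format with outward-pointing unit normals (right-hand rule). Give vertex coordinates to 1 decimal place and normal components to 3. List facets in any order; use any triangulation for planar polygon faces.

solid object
 facet normal -0.992 0.102 0.070
  outer loop
   vertex 0.6 2.2 4.6
   vertex 0.4 3.4 0.0
   vertex 0.4 0.4 4.4
  endloop
 endfacet
 facet normal -0.465 -0.047 0.884
  outer loop
   vertex 0.6 2.2 4.6
   vertex 0.4 0.4 4.4
   vertex 1.4 1.8 5.0
  endloop
 endfacet
 facet normal 0.105 0.801 0.590
  outer loop
   vertex 0.6 2.2 4.6
   vertex 1.4 1.8 5.0
   vertex 3.4 3.6 2.2
  endloop
 endfacet
 facet normal -0.234 -0.803 -0.548
  outer loop
   vertex 1.4 1.2 2.8
   vertex 0.4 0.4 4.4
   vertex 0.4 3.4 0.0
  endloop
 endfacet
 facet normal 0.766 -0.620 0.169
  outer loop
   vertex 1.4 1.2 2.8
   vertex 1.4 1.8 5.0
   vertex 0.4 0.4 4.4
  endloop
 endfacet
 facet normal 0.778 -0.607 0.165
  outer loop
   vertex 1.4 1.2 2.8
   vertex 3.4 3.6 2.2
   vertex 1.4 1.8 5.0
  endloop
 endfacet
 facet normal -0.299 0.920 0.253
  outer loop
   vertex 0.8 3.2 1.2
   vertex 0.4 3.4 0.0
   vertex 0.6 2.2 4.6
  endloop
 endfacet
 facet normal 0.628 -0.636 -0.450
  outer loop
   vertex 2.6 3.8 0.8
   vertex 3.4 3.6 2.2
   vertex 1.4 1.2 2.8
  endloop
 endfacet
 facet normal -0.258 0.935 0.242
  outer loop
   vertex 2.6 3.8 0.8
   vertex 0.4 3.4 0.0
   vertex 0.8 3.2 1.2
  endloop
 endfacet
 facet normal -0.237 0.934 0.269
  outer loop
   vertex 2.6 3.8 0.8
   vertex 0.6 2.2 4.6
   vertex 3.4 3.6 2.2
  endloop
 endfacet
 facet normal -0.253 0.932 0.259
  outer loop
   vertex 2.6 3.8 0.8
   vertex 0.8 3.2 1.2
   vertex 0.6 2.2 4.6
  endloop
 endfacet
 facet normal -0.025 -0.790 -0.612
  outer loop
   vertex 1.2 2.6 1.0
   vertex 1.4 1.2 2.8
   vertex 0.4 3.4 0.0
  endloop
 endfacet
 facet normal 0.371 -0.557 -0.743
  outer loop
   vertex 1.2 2.6 1.0
   vertex 0.4 3.4 0.0
   vertex 2.6 3.8 0.8
  endloop
 endfacet
 facet normal 0.487 -0.663 -0.569
  outer loop
   vertex 1.2 2.6 1.0
   vertex 2.6 3.8 0.8
   vertex 1.4 1.2 2.8
  endloop
 endfacet
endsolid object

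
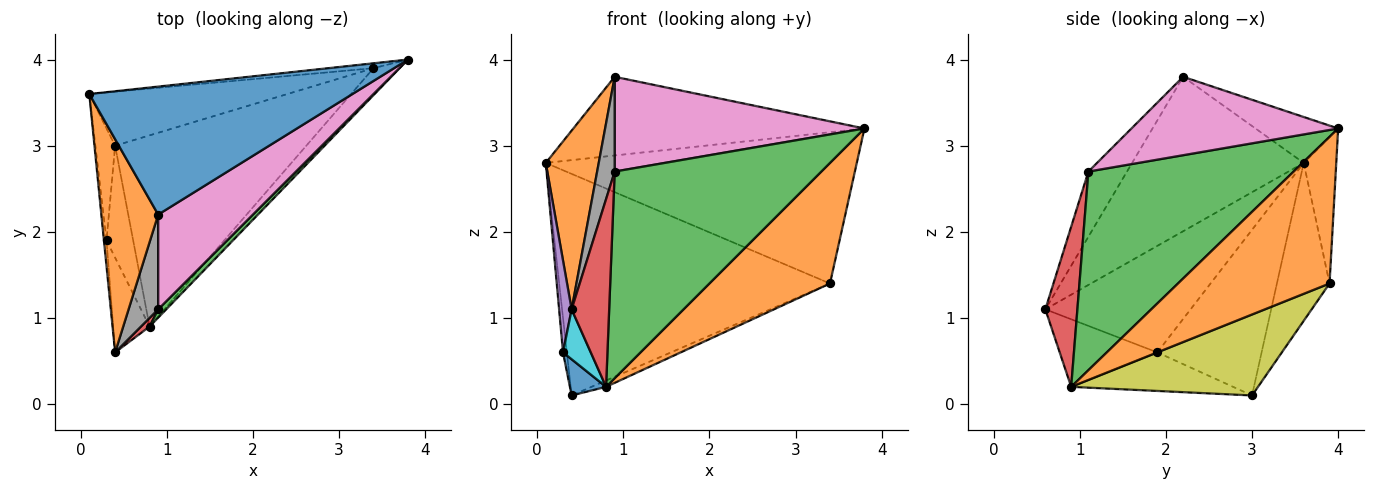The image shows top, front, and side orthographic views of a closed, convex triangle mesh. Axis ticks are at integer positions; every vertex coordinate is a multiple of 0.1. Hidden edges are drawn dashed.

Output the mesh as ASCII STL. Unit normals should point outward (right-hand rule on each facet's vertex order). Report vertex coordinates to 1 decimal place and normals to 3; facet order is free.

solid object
 facet normal -0.147 0.518 0.843
  outer loop
   vertex 0.9 2.2 3.8
   vertex 3.8 4.0 3.2
   vertex 0.1 3.6 2.8
  endloop
 endfacet
 facet normal -0.901 -0.278 0.332
  outer loop
   vertex 0.9 2.2 3.8
   vertex 0.1 3.6 2.8
   vertex 0.4 0.6 1.1
  endloop
 endfacet
 facet normal -0.104 0.994 -0.032
  outer loop
   vertex 3.4 3.9 1.4
   vertex 0.1 3.6 2.8
   vertex 3.8 4.0 3.2
  endloop
 endfacet
 facet normal -0.186 0.955 -0.233
  outer loop
   vertex 3.4 3.9 1.4
   vertex 0.4 3.0 0.1
   vertex 0.1 3.6 2.8
  endloop
 endfacet
 facet normal -0.996 -0.086 -0.024
  outer loop
   vertex 0.3 1.9 0.6
   vertex 0.4 0.6 1.1
   vertex 0.1 3.6 2.8
  endloop
 endfacet
 facet normal -0.992 0.036 -0.118
  outer loop
   vertex 0.3 1.9 0.6
   vertex 0.1 3.6 2.8
   vertex 0.4 3.0 0.1
  endloop
 endfacet
 facet normal 0.505 -0.610 0.610
  outer loop
   vertex 0.9 1.1 2.7
   vertex 3.8 4.0 3.2
   vertex 0.9 2.2 3.8
  endloop
 endfacet
 facet normal -0.841 -0.382 0.382
  outer loop
   vertex 0.9 1.1 2.7
   vertex 0.9 2.2 3.8
   vertex 0.4 0.6 1.1
  endloop
 endfacet
 facet normal 0.390 0.030 -0.920
  outer loop
   vertex 0.8 0.9 0.2
   vertex 0.4 3.0 0.1
   vertex 3.4 3.9 1.4
  endloop
 endfacet
 facet normal -0.854 -0.243 -0.460
  outer loop
   vertex 0.8 0.9 0.2
   vertex 0.4 0.6 1.1
   vertex 0.3 1.9 0.6
  endloop
 endfacet
 facet normal -0.809 -0.181 -0.559
  outer loop
   vertex 0.8 0.9 0.2
   vertex 0.3 1.9 0.6
   vertex 0.4 3.0 0.1
  endloop
 endfacet
 facet normal 0.775 -0.617 -0.138
  outer loop
   vertex 0.8 0.9 0.2
   vertex 3.4 3.9 1.4
   vertex 3.8 4.0 3.2
  endloop
 endfacet
 facet normal 0.704 -0.709 0.029
  outer loop
   vertex 0.8 0.9 0.2
   vertex 3.8 4.0 3.2
   vertex 0.9 1.1 2.7
  endloop
 endfacet
 facet normal 0.649 -0.760 0.035
  outer loop
   vertex 0.8 0.9 0.2
   vertex 0.9 1.1 2.7
   vertex 0.4 0.6 1.1
  endloop
 endfacet
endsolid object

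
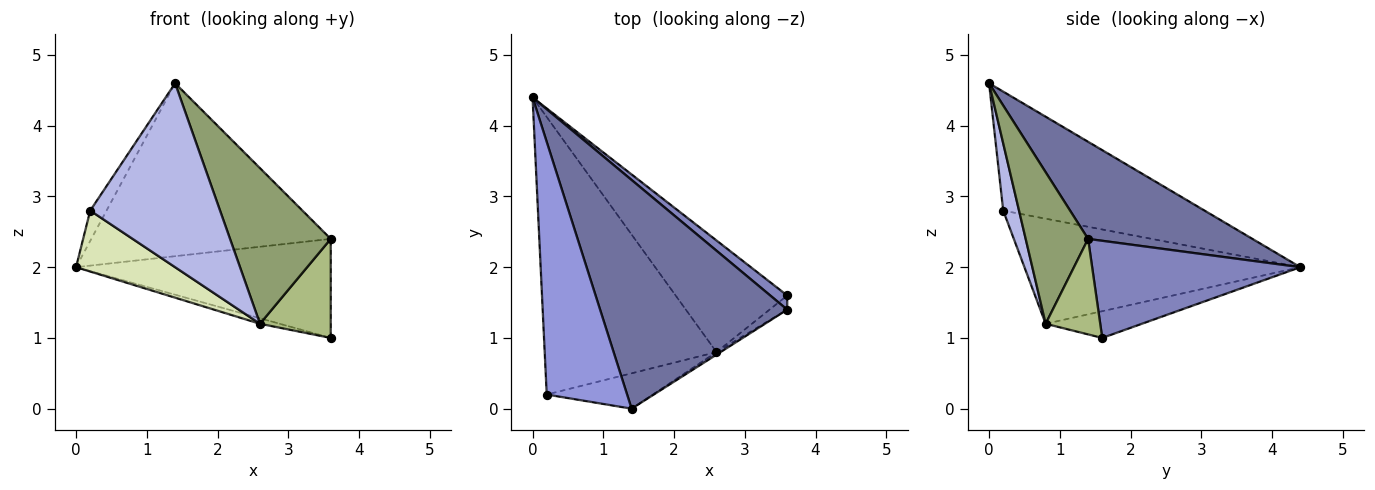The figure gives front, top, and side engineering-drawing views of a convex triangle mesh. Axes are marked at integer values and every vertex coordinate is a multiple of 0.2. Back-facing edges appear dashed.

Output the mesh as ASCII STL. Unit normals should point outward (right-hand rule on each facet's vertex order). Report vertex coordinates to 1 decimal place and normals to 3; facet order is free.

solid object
 facet normal 0.382 0.557 0.737
  outer loop
   vertex 1.4 0.0 4.6
   vertex 3.6 1.4 2.4
   vertex 0.0 4.4 2.0
  endloop
 endfacet
 facet normal 0.629 0.770 0.110
  outer loop
   vertex 3.6 1.6 1.0
   vertex 0.0 4.4 2.0
   vertex 3.6 1.4 2.4
  endloop
 endfacet
 facet normal -0.827 0.067 0.559
  outer loop
   vertex 0.2 0.2 2.8
   vertex 1.4 0.0 4.6
   vertex 0.0 4.4 2.0
  endloop
 endfacet
 facet normal 0.119 -0.975 -0.188
  outer loop
   vertex 2.6 0.8 1.2
   vertex 1.4 0.0 4.6
   vertex 0.2 0.2 2.8
  endloop
 endfacet
 facet normal 0.527 -0.850 -0.014
  outer loop
   vertex 2.6 0.8 1.2
   vertex 3.6 1.4 2.4
   vertex 1.4 0.0 4.6
  endloop
 endfacet
 facet normal 0.607 -0.787 -0.112
  outer loop
   vertex 2.6 0.8 1.2
   vertex 3.6 1.6 1.0
   vertex 3.6 1.4 2.4
  endloop
 endfacet
 facet normal -0.233 0.048 -0.971
  outer loop
   vertex 2.6 0.8 1.2
   vertex 0.0 4.4 2.0
   vertex 3.6 1.6 1.0
  endloop
 endfacet
 facet normal -0.513 -0.184 -0.838
  outer loop
   vertex 2.6 0.8 1.2
   vertex 0.2 0.2 2.8
   vertex 0.0 4.4 2.0
  endloop
 endfacet
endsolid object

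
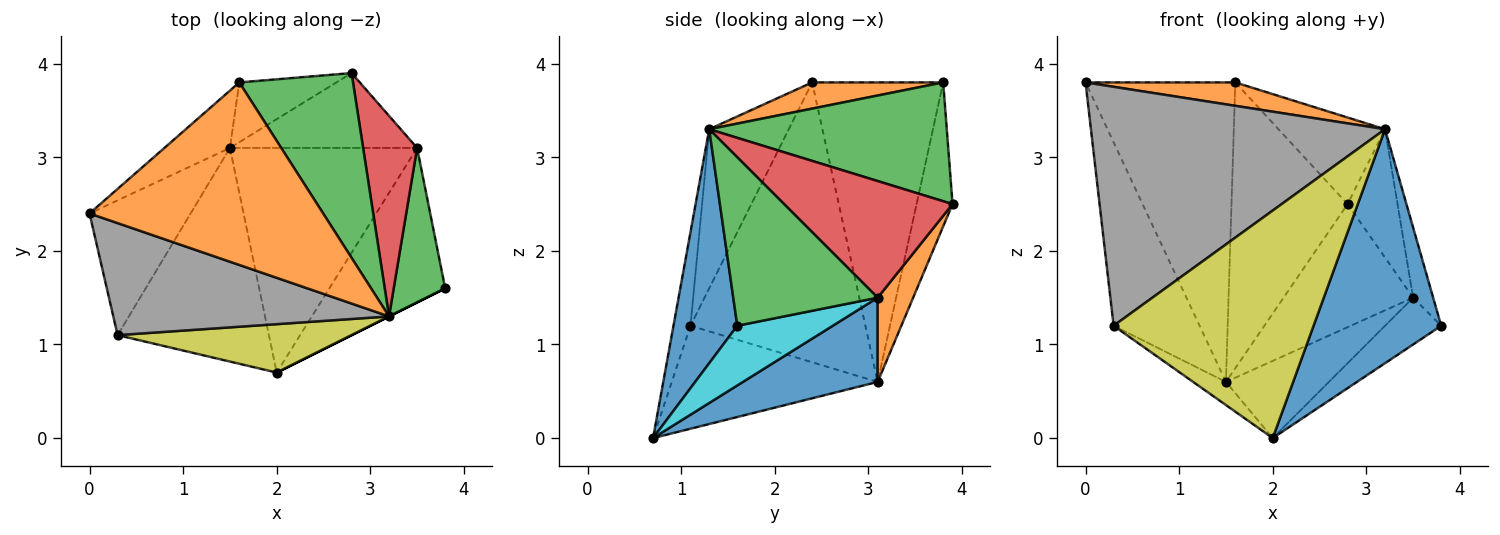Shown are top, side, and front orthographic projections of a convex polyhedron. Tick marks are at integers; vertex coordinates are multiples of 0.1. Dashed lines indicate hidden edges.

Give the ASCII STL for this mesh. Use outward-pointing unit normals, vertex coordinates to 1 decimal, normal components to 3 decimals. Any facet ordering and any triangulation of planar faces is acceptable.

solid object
 facet normal 0.447 -0.894 0.000
  outer loop
   vertex 3.2 1.3 3.3
   vertex 2.0 0.7 0.0
   vertex 3.8 1.6 1.2
  endloop
 endfacet
 facet normal 0.111 -0.126 0.986
  outer loop
   vertex 1.6 3.8 3.8
   vertex 0.0 2.4 3.8
   vertex 3.2 1.3 3.3
  endloop
 endfacet
 facet normal 0.687 0.308 0.658
  outer loop
   vertex 1.6 3.8 3.8
   vertex 3.2 1.3 3.3
   vertex 2.8 3.9 2.5
  endloop
 endfacet
 facet normal -0.652 0.745 -0.143
  outer loop
   vertex 1.6 3.8 3.8
   vertex 1.5 3.1 0.6
   vertex 0.0 2.4 3.8
  endloop
 endfacet
 facet normal -0.290 0.937 -0.196
  outer loop
   vertex 1.6 3.8 3.8
   vertex 2.8 3.9 2.5
   vertex 1.5 3.1 0.6
  endloop
 endfacet
 facet normal -0.854 0.420 -0.308
  outer loop
   vertex 0.3 1.1 1.2
   vertex 0.0 2.4 3.8
   vertex 1.5 3.1 0.6
  endloop
 endfacet
 facet normal -0.560 0.089 -0.823
  outer loop
   vertex 0.3 1.1 1.2
   vertex 1.5 3.1 0.6
   vertex 2.0 0.7 0.0
  endloop
 endfacet
 facet normal -0.238 -0.879 0.412
  outer loop
   vertex 0.3 1.1 1.2
   vertex 3.2 1.3 3.3
   vertex 0.0 2.4 3.8
  endloop
 endfacet
 facet normal -0.083 -0.975 0.207
  outer loop
   vertex 0.3 1.1 1.2
   vertex 2.0 0.7 0.0
   vertex 3.2 1.3 3.3
  endloop
 endfacet
 facet normal 0.442 0.260 -0.858
  outer loop
   vertex 3.5 3.1 1.5
   vertex 3.8 1.6 1.2
   vertex 2.0 0.7 0.0
  endloop
 endfacet
 facet normal 0.392 0.299 -0.870
  outer loop
   vertex 3.5 3.1 1.5
   vertex 2.0 0.7 0.0
   vertex 1.5 3.1 0.6
  endloop
 endfacet
 facet normal 0.228 0.832 -0.506
  outer loop
   vertex 3.5 3.1 1.5
   vertex 1.5 3.1 0.6
   vertex 2.8 3.9 2.5
  endloop
 endfacet
 facet normal 0.948 0.132 0.290
  outer loop
   vertex 3.5 3.1 1.5
   vertex 3.2 1.3 3.3
   vertex 3.8 1.6 1.2
  endloop
 endfacet
 facet normal 0.876 0.260 0.406
  outer loop
   vertex 3.5 3.1 1.5
   vertex 2.8 3.9 2.5
   vertex 3.2 1.3 3.3
  endloop
 endfacet
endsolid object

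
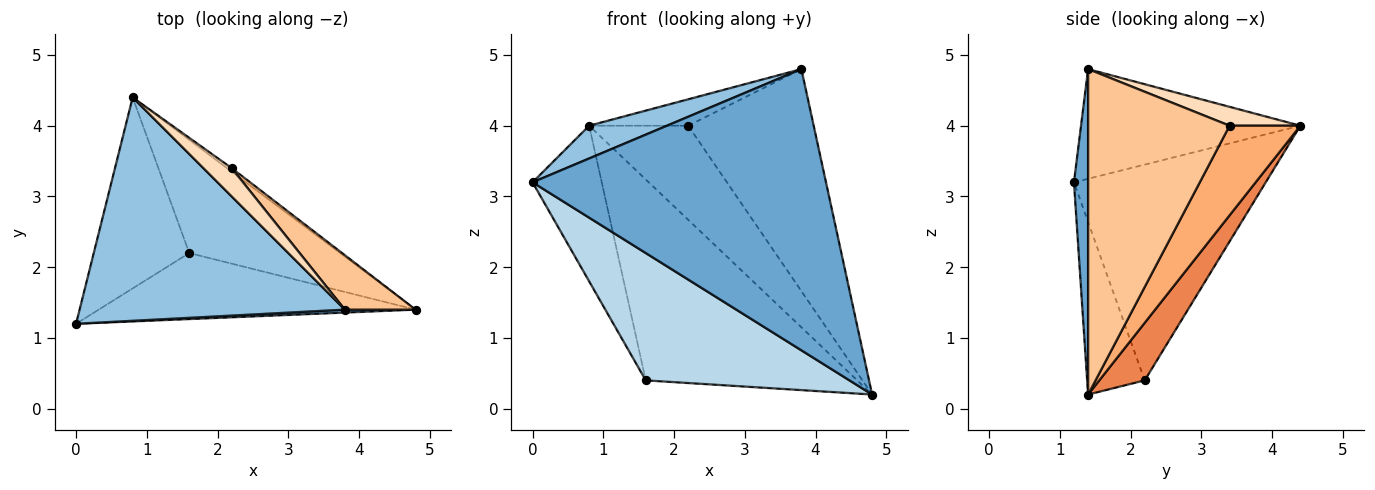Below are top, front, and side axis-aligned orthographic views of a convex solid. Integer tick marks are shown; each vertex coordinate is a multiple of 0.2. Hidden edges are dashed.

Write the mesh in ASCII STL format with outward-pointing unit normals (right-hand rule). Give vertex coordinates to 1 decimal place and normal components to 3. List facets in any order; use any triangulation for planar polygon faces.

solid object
 facet normal 0.048 -0.999 0.010
  outer loop
   vertex 3.8 1.4 4.8
   vertex 0.0 1.2 3.2
   vertex 4.8 1.4 0.2
  endloop
 endfacet
 facet normal -0.379 -0.134 0.916
  outer loop
   vertex 3.8 1.4 4.8
   vertex 0.8 4.4 4.0
   vertex 0.0 1.2 3.2
  endloop
 endfacet
 facet normal -0.243 -0.861 -0.446
  outer loop
   vertex 1.6 2.2 0.4
   vertex 4.8 1.4 0.2
   vertex 0.0 1.2 3.2
  endloop
 endfacet
 facet normal -0.868 0.313 -0.384
  outer loop
   vertex 1.6 2.2 0.4
   vertex 0.0 1.2 3.2
   vertex 0.8 4.4 4.0
  endloop
 endfacet
 facet normal 0.184 0.856 -0.482
  outer loop
   vertex 1.6 2.2 0.4
   vertex 0.8 4.4 4.0
   vertex 4.8 1.4 0.2
  endloop
 endfacet
 facet normal 0.581 0.813 -0.031
  outer loop
   vertex 2.2 3.4 4.0
   vertex 4.8 1.4 0.2
   vertex 0.8 4.4 4.0
  endloop
 endfacet
 facet normal 0.738 0.655 0.161
  outer loop
   vertex 2.2 3.4 4.0
   vertex 3.8 1.4 4.8
   vertex 4.8 1.4 0.2
  endloop
 endfacet
 facet normal 0.438 0.613 0.657
  outer loop
   vertex 2.2 3.4 4.0
   vertex 0.8 4.4 4.0
   vertex 3.8 1.4 4.8
  endloop
 endfacet
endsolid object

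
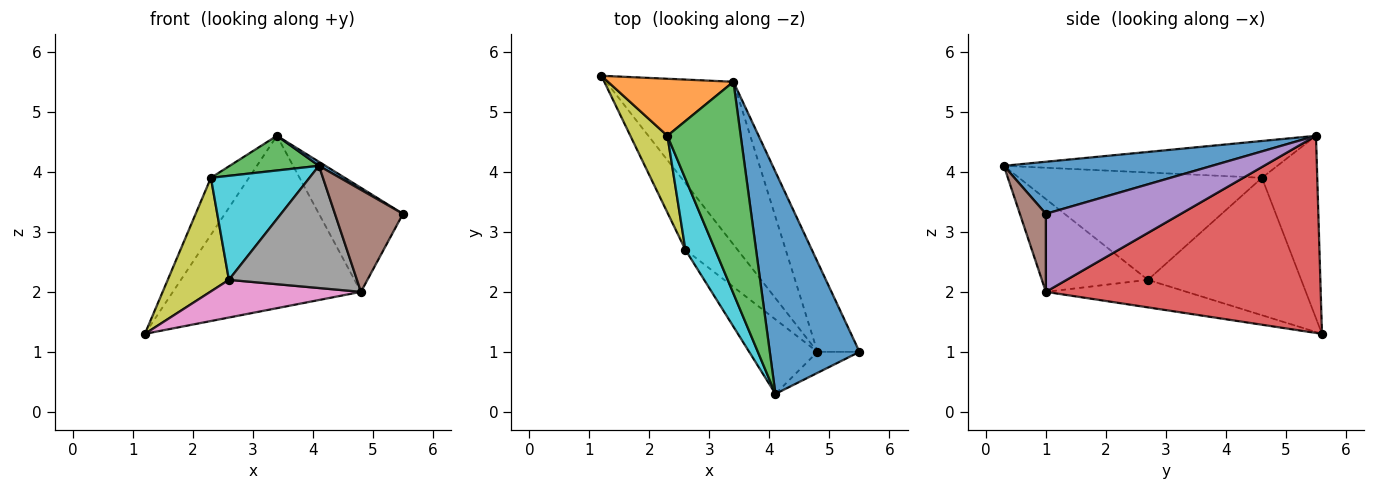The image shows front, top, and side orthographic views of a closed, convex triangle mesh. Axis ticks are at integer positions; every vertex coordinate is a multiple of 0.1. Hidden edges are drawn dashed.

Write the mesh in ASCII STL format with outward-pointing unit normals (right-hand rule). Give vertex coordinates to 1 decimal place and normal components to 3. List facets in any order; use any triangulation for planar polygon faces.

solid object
 facet normal 0.502 -0.016 0.865
  outer loop
   vertex 4.1 0.3 4.1
   vertex 5.5 1.0 3.3
   vertex 3.4 5.5 4.6
  endloop
 endfacet
 facet normal -0.717 0.493 0.493
  outer loop
   vertex 2.3 4.6 3.9
   vertex 3.4 5.5 4.6
   vertex 1.2 5.6 1.3
  endloop
 endfacet
 facet normal -0.444 -0.145 0.884
  outer loop
   vertex 2.3 4.6 3.9
   vertex 4.1 0.3 4.1
   vertex 3.4 5.5 4.6
  endloop
 endfacet
 facet normal 0.728 0.498 -0.470
  outer loop
   vertex 4.8 1.0 2.0
   vertex 1.2 5.6 1.3
   vertex 3.4 5.5 4.6
  endloop
 endfacet
 facet normal 0.772 0.480 -0.416
  outer loop
   vertex 4.8 1.0 2.0
   vertex 3.4 5.5 4.6
   vertex 5.5 1.0 3.3
  endloop
 endfacet
 facet normal 0.351 -0.917 -0.189
  outer loop
   vertex 4.8 1.0 2.0
   vertex 5.5 1.0 3.3
   vertex 4.1 0.3 4.1
  endloop
 endfacet
 facet normal -0.417 -0.447 -0.791
  outer loop
   vertex 2.6 2.7 2.2
   vertex 1.2 5.6 1.3
   vertex 4.8 1.0 2.0
  endloop
 endfacet
 facet normal -0.577 -0.697 -0.425
  outer loop
   vertex 2.6 2.7 2.2
   vertex 4.8 1.0 2.0
   vertex 4.1 0.3 4.1
  endloop
 endfacet
 facet normal -0.901 -0.360 0.243
  outer loop
   vertex 2.6 2.7 2.2
   vertex 2.3 4.6 3.9
   vertex 1.2 5.6 1.3
  endloop
 endfacet
 facet normal -0.898 -0.364 0.249
  outer loop
   vertex 2.6 2.7 2.2
   vertex 4.1 0.3 4.1
   vertex 2.3 4.6 3.9
  endloop
 endfacet
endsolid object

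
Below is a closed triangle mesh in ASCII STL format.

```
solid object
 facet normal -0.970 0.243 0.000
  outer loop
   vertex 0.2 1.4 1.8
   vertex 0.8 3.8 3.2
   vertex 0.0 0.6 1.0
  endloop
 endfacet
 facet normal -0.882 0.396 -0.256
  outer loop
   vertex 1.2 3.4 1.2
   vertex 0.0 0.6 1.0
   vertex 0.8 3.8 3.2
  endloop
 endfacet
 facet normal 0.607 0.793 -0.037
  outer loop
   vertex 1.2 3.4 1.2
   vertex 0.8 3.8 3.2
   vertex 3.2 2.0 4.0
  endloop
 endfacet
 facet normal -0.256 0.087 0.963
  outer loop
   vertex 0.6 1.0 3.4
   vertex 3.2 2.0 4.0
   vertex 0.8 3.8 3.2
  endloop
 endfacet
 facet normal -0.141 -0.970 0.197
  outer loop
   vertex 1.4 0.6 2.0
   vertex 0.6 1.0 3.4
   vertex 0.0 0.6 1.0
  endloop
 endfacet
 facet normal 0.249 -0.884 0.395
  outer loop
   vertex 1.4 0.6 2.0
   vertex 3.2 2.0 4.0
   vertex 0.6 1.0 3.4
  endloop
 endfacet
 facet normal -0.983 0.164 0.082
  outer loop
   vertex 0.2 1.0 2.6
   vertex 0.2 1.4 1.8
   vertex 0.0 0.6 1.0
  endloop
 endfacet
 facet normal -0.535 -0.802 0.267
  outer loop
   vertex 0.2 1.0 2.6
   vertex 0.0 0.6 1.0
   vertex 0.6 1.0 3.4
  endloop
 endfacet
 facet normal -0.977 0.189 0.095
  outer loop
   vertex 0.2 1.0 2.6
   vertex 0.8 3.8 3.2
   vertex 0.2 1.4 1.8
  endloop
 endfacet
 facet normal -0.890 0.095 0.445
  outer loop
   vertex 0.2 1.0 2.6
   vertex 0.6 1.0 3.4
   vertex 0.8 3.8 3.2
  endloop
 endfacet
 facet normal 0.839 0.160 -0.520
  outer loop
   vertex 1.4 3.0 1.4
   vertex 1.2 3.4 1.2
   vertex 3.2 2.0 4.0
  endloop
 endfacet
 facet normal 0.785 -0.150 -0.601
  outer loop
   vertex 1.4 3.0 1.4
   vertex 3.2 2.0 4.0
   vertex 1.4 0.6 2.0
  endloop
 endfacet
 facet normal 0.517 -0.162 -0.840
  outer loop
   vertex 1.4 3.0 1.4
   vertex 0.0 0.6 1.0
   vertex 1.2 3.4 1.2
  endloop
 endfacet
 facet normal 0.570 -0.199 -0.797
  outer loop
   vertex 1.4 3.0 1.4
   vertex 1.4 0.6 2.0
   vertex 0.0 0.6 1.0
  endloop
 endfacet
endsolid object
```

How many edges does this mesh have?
21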